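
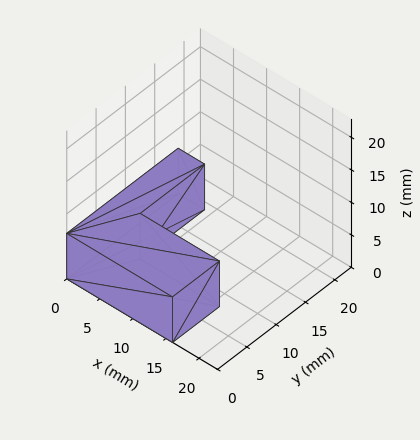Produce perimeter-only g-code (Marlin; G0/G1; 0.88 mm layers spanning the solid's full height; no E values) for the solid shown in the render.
Reading the render: the shape is an L-shaped prism: outer 16 × 19 mm, arm thicknesses ≈ 8 mm (horizontal) and 4 mm (vertical), extruded 7 mm in z (dimensions read to the nearest mm from the axis ticks). For the g-code, the solid's height is divided into equal slices at the stated Δz and each level perimeter traced with G1 moves after a G0 lift.

; perimeter-only toolpath
G21 ; units = mm
G90 ; absolute positioning
G28 ; home
; layer 1
G0 Z0.88
G0 X0.00 Y0.00
G1 X16.00 Y0.00
G1 X16.00 Y8.00
G1 X4.00 Y8.00
G1 X4.00 Y19.00
G1 X0.00 Y19.00
G1 X0.00 Y0.00
; layer 2
G0 Z1.75
G0 X0.00 Y0.00
G1 X16.00 Y0.00
G1 X16.00 Y8.00
G1 X4.00 Y8.00
G1 X4.00 Y19.00
G1 X0.00 Y19.00
G1 X0.00 Y0.00
; layer 3
G0 Z2.62
G0 X0.00 Y0.00
G1 X16.00 Y0.00
G1 X16.00 Y8.00
G1 X4.00 Y8.00
G1 X4.00 Y19.00
G1 X0.00 Y19.00
G1 X0.00 Y0.00
; layer 4
G0 Z3.50
G0 X0.00 Y0.00
G1 X16.00 Y0.00
G1 X16.00 Y8.00
G1 X4.00 Y8.00
G1 X4.00 Y19.00
G1 X0.00 Y19.00
G1 X0.00 Y0.00
; layer 5
G0 Z4.38
G0 X0.00 Y0.00
G1 X16.00 Y0.00
G1 X16.00 Y8.00
G1 X4.00 Y8.00
G1 X4.00 Y19.00
G1 X0.00 Y19.00
G1 X0.00 Y0.00
; layer 6
G0 Z5.25
G0 X0.00 Y0.00
G1 X16.00 Y0.00
G1 X16.00 Y8.00
G1 X4.00 Y8.00
G1 X4.00 Y19.00
G1 X0.00 Y19.00
G1 X0.00 Y0.00
; layer 7
G0 Z6.12
G0 X0.00 Y0.00
G1 X16.00 Y0.00
G1 X16.00 Y8.00
G1 X4.00 Y8.00
G1 X4.00 Y19.00
G1 X0.00 Y19.00
G1 X0.00 Y0.00
; layer 8
G0 Z7.00
G0 X0.00 Y0.00
G1 X16.00 Y0.00
G1 X16.00 Y8.00
G1 X4.00 Y8.00
G1 X4.00 Y19.00
G1 X0.00 Y19.00
G1 X0.00 Y0.00
M2 ; end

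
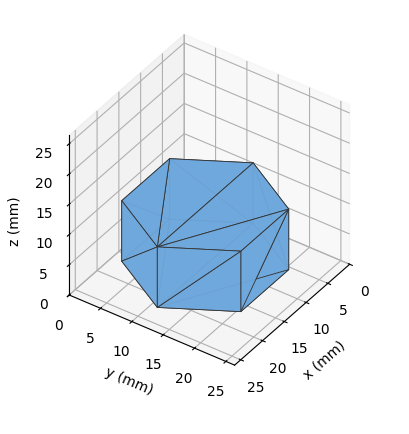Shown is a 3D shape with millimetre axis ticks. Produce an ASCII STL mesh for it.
Reading the render: the shape is a regular 6-sided prism (a cylinder approximated with 6 flat sides), circumscribed radius ≈ 11 mm, height ≈ 10 mm (dimensions read to the nearest mm from the axis ticks). For the STL, each face is triangulated and given an outward normal.

solid part
  facet normal 0.0000 0.0000 -1.0000
    outer loop
      vertex 5.5 20.5 0.0
      vertex 16.5 20.5 0.0
      vertex 22.0 11.0 0.0
    endloop
  endfacet
  facet normal 0.0000 0.0000 -1.0000
    outer loop
      vertex 0.0 11.0 0.0
      vertex 5.5 20.5 0.0
      vertex 22.0 11.0 0.0
    endloop
  endfacet
  facet normal 0.0000 0.0000 -1.0000
    outer loop
      vertex 5.5 1.5 0.0
      vertex 0.0 11.0 0.0
      vertex 22.0 11.0 0.0
    endloop
  endfacet
  facet normal 0.0000 0.0000 -1.0000
    outer loop
      vertex 16.5 1.5 0.0
      vertex 5.5 1.5 0.0
      vertex 22.0 11.0 0.0
    endloop
  endfacet
  facet normal 0.0000 0.0000 1.0000
    outer loop
      vertex 22.0 11.0 10.0
      vertex 16.5 20.5 10.0
      vertex 5.5 20.5 10.0
    endloop
  endfacet
  facet normal 0.0000 0.0000 1.0000
    outer loop
      vertex 22.0 11.0 10.0
      vertex 5.5 20.5 10.0
      vertex 0.0 11.0 10.0
    endloop
  endfacet
  facet normal 0.0000 0.0000 1.0000
    outer loop
      vertex 22.0 11.0 10.0
      vertex 0.0 11.0 10.0
      vertex 5.5 1.5 10.0
    endloop
  endfacet
  facet normal 0.0000 0.0000 1.0000
    outer loop
      vertex 22.0 11.0 10.0
      vertex 5.5 1.5 10.0
      vertex 16.5 1.5 10.0
    endloop
  endfacet
  facet normal 0.8654 0.5010 0.0000
    outer loop
      vertex 22.0 11.0 0.0
      vertex 16.5 20.5 0.0
      vertex 16.5 20.5 10.0
    endloop
  endfacet
  facet normal 0.8654 0.5010 0.0000
    outer loop
      vertex 22.0 11.0 0.0
      vertex 16.5 20.5 10.0
      vertex 22.0 11.0 10.0
    endloop
  endfacet
  facet normal 0.0000 1.0000 0.0000
    outer loop
      vertex 16.5 20.5 0.0
      vertex 5.5 20.5 0.0
      vertex 5.5 20.5 10.0
    endloop
  endfacet
  facet normal 0.0000 1.0000 0.0000
    outer loop
      vertex 16.5 20.5 0.0
      vertex 5.5 20.5 10.0
      vertex 16.5 20.5 10.0
    endloop
  endfacet
  facet normal -0.8654 0.5010 0.0000
    outer loop
      vertex 5.5 20.5 0.0
      vertex 0.0 11.0 0.0
      vertex 0.0 11.0 10.0
    endloop
  endfacet
  facet normal -0.8654 0.5010 0.0000
    outer loop
      vertex 5.5 20.5 0.0
      vertex 0.0 11.0 10.0
      vertex 5.5 20.5 10.0
    endloop
  endfacet
  facet normal -0.8654 -0.5010 0.0000
    outer loop
      vertex 0.0 11.0 0.0
      vertex 5.5 1.5 0.0
      vertex 5.5 1.5 10.0
    endloop
  endfacet
  facet normal -0.8654 -0.5010 0.0000
    outer loop
      vertex 0.0 11.0 0.0
      vertex 5.5 1.5 10.0
      vertex 0.0 11.0 10.0
    endloop
  endfacet
  facet normal 0.0000 -1.0000 0.0000
    outer loop
      vertex 5.5 1.5 0.0
      vertex 16.5 1.5 0.0
      vertex 16.5 1.5 10.0
    endloop
  endfacet
  facet normal 0.0000 -1.0000 0.0000
    outer loop
      vertex 5.5 1.5 0.0
      vertex 16.5 1.5 10.0
      vertex 5.5 1.5 10.0
    endloop
  endfacet
  facet normal 0.8654 -0.5010 0.0000
    outer loop
      vertex 16.5 1.5 0.0
      vertex 22.0 11.0 0.0
      vertex 22.0 11.0 10.0
    endloop
  endfacet
  facet normal 0.8654 -0.5010 0.0000
    outer loop
      vertex 16.5 1.5 0.0
      vertex 22.0 11.0 10.0
      vertex 16.5 1.5 10.0
    endloop
  endfacet
endsolid part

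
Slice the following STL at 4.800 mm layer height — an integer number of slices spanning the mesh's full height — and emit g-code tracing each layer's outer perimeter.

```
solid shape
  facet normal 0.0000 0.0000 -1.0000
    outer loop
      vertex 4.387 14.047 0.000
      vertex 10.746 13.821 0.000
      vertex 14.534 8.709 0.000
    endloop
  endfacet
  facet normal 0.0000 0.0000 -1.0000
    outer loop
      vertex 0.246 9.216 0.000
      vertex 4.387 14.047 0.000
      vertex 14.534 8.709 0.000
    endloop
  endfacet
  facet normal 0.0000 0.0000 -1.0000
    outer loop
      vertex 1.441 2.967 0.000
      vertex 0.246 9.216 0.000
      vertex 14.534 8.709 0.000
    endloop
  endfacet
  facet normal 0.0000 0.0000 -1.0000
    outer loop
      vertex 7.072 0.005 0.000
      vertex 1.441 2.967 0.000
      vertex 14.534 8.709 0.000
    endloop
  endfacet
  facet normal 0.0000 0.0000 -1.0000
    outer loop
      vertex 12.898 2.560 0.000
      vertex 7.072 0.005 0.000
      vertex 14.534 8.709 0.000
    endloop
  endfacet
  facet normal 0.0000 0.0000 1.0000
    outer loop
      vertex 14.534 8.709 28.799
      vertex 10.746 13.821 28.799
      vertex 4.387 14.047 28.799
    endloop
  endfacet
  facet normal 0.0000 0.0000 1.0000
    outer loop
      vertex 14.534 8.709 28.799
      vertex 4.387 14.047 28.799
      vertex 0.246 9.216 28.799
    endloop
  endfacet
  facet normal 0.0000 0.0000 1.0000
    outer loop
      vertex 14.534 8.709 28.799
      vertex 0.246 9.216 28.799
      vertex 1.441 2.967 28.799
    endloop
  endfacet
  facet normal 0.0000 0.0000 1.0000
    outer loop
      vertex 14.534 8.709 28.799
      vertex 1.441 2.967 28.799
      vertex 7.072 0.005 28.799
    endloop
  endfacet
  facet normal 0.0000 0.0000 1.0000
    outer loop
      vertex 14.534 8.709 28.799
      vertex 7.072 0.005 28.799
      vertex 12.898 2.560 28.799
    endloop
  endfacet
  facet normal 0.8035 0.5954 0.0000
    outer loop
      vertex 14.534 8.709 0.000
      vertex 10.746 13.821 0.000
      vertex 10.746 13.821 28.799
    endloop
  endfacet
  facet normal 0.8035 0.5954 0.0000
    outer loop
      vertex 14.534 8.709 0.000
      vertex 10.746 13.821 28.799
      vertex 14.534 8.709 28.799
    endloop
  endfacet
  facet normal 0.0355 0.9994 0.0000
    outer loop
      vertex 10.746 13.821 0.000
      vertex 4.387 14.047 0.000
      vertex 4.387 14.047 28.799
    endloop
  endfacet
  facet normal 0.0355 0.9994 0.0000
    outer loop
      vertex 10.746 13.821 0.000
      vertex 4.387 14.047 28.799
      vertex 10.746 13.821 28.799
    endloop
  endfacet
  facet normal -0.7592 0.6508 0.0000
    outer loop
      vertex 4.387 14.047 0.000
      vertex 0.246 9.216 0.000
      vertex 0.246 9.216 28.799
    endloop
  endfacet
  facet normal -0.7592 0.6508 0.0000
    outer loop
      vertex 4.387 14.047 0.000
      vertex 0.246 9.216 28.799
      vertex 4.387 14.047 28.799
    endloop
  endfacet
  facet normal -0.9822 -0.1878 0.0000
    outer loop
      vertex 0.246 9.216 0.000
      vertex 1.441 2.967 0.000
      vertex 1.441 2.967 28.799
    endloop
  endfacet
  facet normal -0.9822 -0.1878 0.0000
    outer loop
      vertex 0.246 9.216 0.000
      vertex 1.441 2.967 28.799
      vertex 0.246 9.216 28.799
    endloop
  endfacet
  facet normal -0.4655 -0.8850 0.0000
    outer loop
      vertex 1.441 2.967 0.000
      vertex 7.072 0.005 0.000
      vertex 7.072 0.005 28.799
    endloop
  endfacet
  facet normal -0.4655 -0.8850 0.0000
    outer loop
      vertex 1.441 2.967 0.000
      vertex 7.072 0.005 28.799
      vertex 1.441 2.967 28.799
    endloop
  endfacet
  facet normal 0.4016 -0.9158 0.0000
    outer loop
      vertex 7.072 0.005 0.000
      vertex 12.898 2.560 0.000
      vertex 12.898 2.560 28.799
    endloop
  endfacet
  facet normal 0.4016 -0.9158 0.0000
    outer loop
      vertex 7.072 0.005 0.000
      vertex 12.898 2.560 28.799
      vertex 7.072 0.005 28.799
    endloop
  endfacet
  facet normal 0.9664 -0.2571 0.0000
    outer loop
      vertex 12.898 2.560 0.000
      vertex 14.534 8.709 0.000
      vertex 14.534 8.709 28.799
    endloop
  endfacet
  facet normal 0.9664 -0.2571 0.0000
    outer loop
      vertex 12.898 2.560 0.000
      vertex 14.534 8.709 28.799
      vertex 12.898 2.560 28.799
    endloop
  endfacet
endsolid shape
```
; perimeter-only toolpath
G21 ; units = mm
G90 ; absolute positioning
G28 ; home
; layer 1
G0 Z4.800
G0 X14.534 Y8.709
G1 X10.746 Y13.821
G1 X4.387 Y14.047
G1 X0.246 Y9.216
G1 X1.441 Y2.967
G1 X7.072 Y0.005
G1 X12.898 Y2.560
G1 X14.534 Y8.709
; layer 2
G0 Z9.600
G0 X14.534 Y8.709
G1 X10.746 Y13.821
G1 X4.387 Y14.047
G1 X0.246 Y9.216
G1 X1.441 Y2.967
G1 X7.072 Y0.005
G1 X12.898 Y2.560
G1 X14.534 Y8.709
; layer 3
G0 Z14.399
G0 X14.534 Y8.709
G1 X10.746 Y13.821
G1 X4.387 Y14.047
G1 X0.246 Y9.216
G1 X1.441 Y2.967
G1 X7.072 Y0.005
G1 X12.898 Y2.560
G1 X14.534 Y8.709
; layer 4
G0 Z19.199
G0 X14.534 Y8.709
G1 X10.746 Y13.821
G1 X4.387 Y14.047
G1 X0.246 Y9.216
G1 X1.441 Y2.967
G1 X7.072 Y0.005
G1 X12.898 Y2.560
G1 X14.534 Y8.709
; layer 5
G0 Z23.999
G0 X14.534 Y8.709
G1 X10.746 Y13.821
G1 X4.387 Y14.047
G1 X0.246 Y9.216
G1 X1.441 Y2.967
G1 X7.072 Y0.005
G1 X12.898 Y2.560
G1 X14.534 Y8.709
; layer 6
G0 Z28.799
G0 X14.534 Y8.709
G1 X10.746 Y13.821
G1 X4.387 Y14.047
G1 X0.246 Y9.216
G1 X1.441 Y2.967
G1 X7.072 Y0.005
G1 X12.898 Y2.560
G1 X14.534 Y8.709
M2 ; end

The solid is a regular 7-sided prism (a cylinder approximated with 7 flat sides), circumscribed radius ≈ 7.33 mm, height ≈ 28.8 mm. Slicing at Δz = 4.800 mm — 6 equal slices spanning the solid's height, so layer i sits at z = i·h/6 — gives 6 non-empty perimeters. Each is a 7-segment closed polygon; G0 lifts to the layer z and rapids to the start vertex, then G1 traces the edges.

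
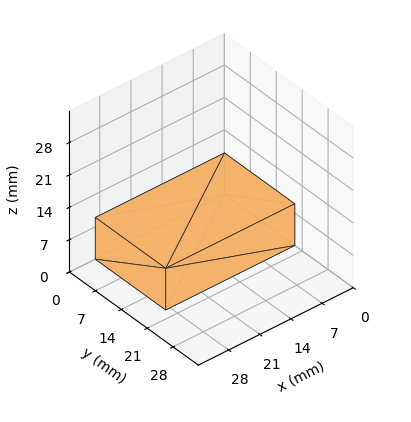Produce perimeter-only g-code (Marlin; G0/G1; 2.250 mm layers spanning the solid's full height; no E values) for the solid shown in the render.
Reading the render: the shape is a rectangular box, roughly 29 × 19 mm footprint and 9 mm tall (dimensions read to the nearest mm from the axis ticks). For the g-code, the solid's height is divided into equal slices at the stated Δz and each level perimeter traced with G1 moves after a G0 lift.

; perimeter-only toolpath
G21 ; units = mm
G90 ; absolute positioning
G28 ; home
; layer 1
G0 Z2.250
G0 X0.000 Y0.000
G1 X29.000 Y0.000
G1 X29.000 Y19.000
G1 X0.000 Y19.000
G1 X0.000 Y0.000
; layer 2
G0 Z4.500
G0 X0.000 Y0.000
G1 X29.000 Y0.000
G1 X29.000 Y19.000
G1 X0.000 Y19.000
G1 X0.000 Y0.000
; layer 3
G0 Z6.750
G0 X0.000 Y0.000
G1 X29.000 Y0.000
G1 X29.000 Y19.000
G1 X0.000 Y19.000
G1 X0.000 Y0.000
; layer 4
G0 Z9.000
G0 X0.000 Y0.000
G1 X29.000 Y0.000
G1 X29.000 Y19.000
G1 X0.000 Y19.000
G1 X0.000 Y0.000
M2 ; end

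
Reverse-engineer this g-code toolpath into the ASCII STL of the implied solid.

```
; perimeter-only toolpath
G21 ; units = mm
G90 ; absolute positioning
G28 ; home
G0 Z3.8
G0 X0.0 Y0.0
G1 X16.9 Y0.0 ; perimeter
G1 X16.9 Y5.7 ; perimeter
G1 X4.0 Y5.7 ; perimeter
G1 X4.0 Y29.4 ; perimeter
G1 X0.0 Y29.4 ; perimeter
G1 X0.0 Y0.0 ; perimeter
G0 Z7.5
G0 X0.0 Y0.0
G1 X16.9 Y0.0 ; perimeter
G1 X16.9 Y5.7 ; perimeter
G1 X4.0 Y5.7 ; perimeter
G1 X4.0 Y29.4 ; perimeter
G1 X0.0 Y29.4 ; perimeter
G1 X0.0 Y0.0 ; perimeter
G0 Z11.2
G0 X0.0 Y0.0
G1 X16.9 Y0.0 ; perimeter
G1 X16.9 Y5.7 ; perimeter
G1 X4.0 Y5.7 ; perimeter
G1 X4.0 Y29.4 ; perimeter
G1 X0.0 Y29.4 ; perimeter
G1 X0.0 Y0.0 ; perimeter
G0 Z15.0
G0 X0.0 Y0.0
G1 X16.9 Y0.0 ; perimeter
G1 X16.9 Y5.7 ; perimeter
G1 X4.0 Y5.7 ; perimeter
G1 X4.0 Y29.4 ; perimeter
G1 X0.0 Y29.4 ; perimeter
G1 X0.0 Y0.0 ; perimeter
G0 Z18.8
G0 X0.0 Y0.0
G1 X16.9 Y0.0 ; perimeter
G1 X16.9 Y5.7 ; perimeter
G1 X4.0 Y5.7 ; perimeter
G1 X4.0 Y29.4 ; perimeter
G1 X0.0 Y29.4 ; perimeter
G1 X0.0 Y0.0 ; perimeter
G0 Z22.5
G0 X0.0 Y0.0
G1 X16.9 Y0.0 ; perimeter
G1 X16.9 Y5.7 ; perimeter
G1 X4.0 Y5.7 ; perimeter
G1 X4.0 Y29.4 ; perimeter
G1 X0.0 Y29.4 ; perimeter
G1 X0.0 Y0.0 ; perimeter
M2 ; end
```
solid part
  facet normal 0.0000 0.0000 -1.0000
    outer loop
      vertex 16.9 5.7 0.0
      vertex 16.9 0.0 0.0
      vertex 0.0 0.0 0.0
    endloop
  endfacet
  facet normal 0.0000 0.0000 -1.0000
    outer loop
      vertex 4.0 5.7 0.0
      vertex 16.9 5.7 0.0
      vertex 0.0 0.0 0.0
    endloop
  endfacet
  facet normal 0.0000 0.0000 -1.0000
    outer loop
      vertex 4.0 29.4 0.0
      vertex 4.0 5.7 0.0
      vertex 0.0 0.0 0.0
    endloop
  endfacet
  facet normal 0.0000 0.0000 -1.0000
    outer loop
      vertex 0.0 29.4 0.0
      vertex 4.0 29.4 0.0
      vertex 0.0 0.0 0.0
    endloop
  endfacet
  facet normal 0.0000 0.0000 1.0000
    outer loop
      vertex 0.0 0.0 22.5
      vertex 16.9 0.0 22.5
      vertex 16.9 5.7 22.5
    endloop
  endfacet
  facet normal 0.0000 0.0000 1.0000
    outer loop
      vertex 0.0 0.0 22.5
      vertex 16.9 5.7 22.5
      vertex 4.0 5.7 22.5
    endloop
  endfacet
  facet normal 0.0000 0.0000 1.0000
    outer loop
      vertex 0.0 0.0 22.5
      vertex 4.0 5.7 22.5
      vertex 4.0 29.4 22.5
    endloop
  endfacet
  facet normal 0.0000 0.0000 1.0000
    outer loop
      vertex 0.0 0.0 22.5
      vertex 4.0 29.4 22.5
      vertex 0.0 29.4 22.5
    endloop
  endfacet
  facet normal 0.0000 -1.0000 0.0000
    outer loop
      vertex 0.0 0.0 0.0
      vertex 16.9 0.0 0.0
      vertex 16.9 0.0 22.5
    endloop
  endfacet
  facet normal 0.0000 -1.0000 0.0000
    outer loop
      vertex 0.0 0.0 0.0
      vertex 16.9 0.0 22.5
      vertex 0.0 0.0 22.5
    endloop
  endfacet
  facet normal 1.0000 0.0000 0.0000
    outer loop
      vertex 16.9 0.0 0.0
      vertex 16.9 5.7 0.0
      vertex 16.9 5.7 22.5
    endloop
  endfacet
  facet normal 1.0000 0.0000 0.0000
    outer loop
      vertex 16.9 0.0 0.0
      vertex 16.9 5.7 22.5
      vertex 16.9 0.0 22.5
    endloop
  endfacet
  facet normal 0.0000 1.0000 0.0000
    outer loop
      vertex 16.9 5.7 0.0
      vertex 4.0 5.7 0.0
      vertex 4.0 5.7 22.5
    endloop
  endfacet
  facet normal 0.0000 1.0000 0.0000
    outer loop
      vertex 16.9 5.7 0.0
      vertex 4.0 5.7 22.5
      vertex 16.9 5.7 22.5
    endloop
  endfacet
  facet normal 1.0000 0.0000 0.0000
    outer loop
      vertex 4.0 5.7 0.0
      vertex 4.0 29.4 0.0
      vertex 4.0 29.4 22.5
    endloop
  endfacet
  facet normal 1.0000 0.0000 0.0000
    outer loop
      vertex 4.0 5.7 0.0
      vertex 4.0 29.4 22.5
      vertex 4.0 5.7 22.5
    endloop
  endfacet
  facet normal 0.0000 1.0000 0.0000
    outer loop
      vertex 4.0 29.4 0.0
      vertex 0.0 29.4 0.0
      vertex 0.0 29.4 22.5
    endloop
  endfacet
  facet normal 0.0000 1.0000 0.0000
    outer loop
      vertex 4.0 29.4 0.0
      vertex 0.0 29.4 22.5
      vertex 4.0 29.4 22.5
    endloop
  endfacet
  facet normal -1.0000 0.0000 0.0000
    outer loop
      vertex 0.0 29.4 0.0
      vertex 0.0 0.0 0.0
      vertex 0.0 0.0 22.5
    endloop
  endfacet
  facet normal -1.0000 0.0000 0.0000
    outer loop
      vertex 0.0 29.4 0.0
      vertex 0.0 0.0 22.5
      vertex 0.0 29.4 22.5
    endloop
  endfacet
endsolid part

The G0 Z moves step by Δz≈3.8 mm. Every layer's G1 loop is the same polygon, so the solid is a straight extrusion of it from z=0 to z≈22.5. Closing with flat bottom and top caps and triangulating gives 20 facets — an L-shaped prism: outer 16.9 × 29.4 mm, arm thicknesses ≈ 5.7 mm (horizontal) and 4 mm (vertical), extruded 22.5 mm in z.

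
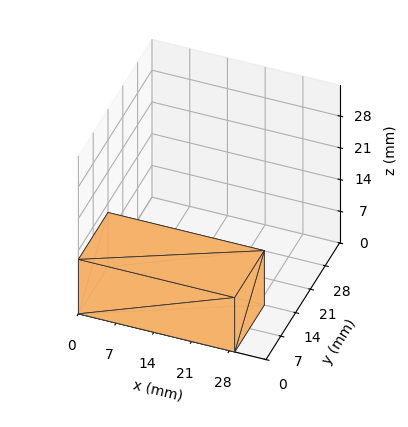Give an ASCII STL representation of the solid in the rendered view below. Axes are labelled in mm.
Reading the render: the shape is a rectangular box, roughly 29 × 14 mm footprint and 12 mm tall (dimensions read to the nearest mm from the axis ticks). For the STL, each face is triangulated and given an outward normal.

solid part
  facet normal 0.0000 0.0000 -1.0000
    outer loop
      vertex 29.0 14.0 0.0
      vertex 29.0 0.0 0.0
      vertex 0.0 0.0 0.0
    endloop
  endfacet
  facet normal 0.0000 0.0000 -1.0000
    outer loop
      vertex 0.0 14.0 0.0
      vertex 29.0 14.0 0.0
      vertex 0.0 0.0 0.0
    endloop
  endfacet
  facet normal 0.0000 0.0000 1.0000
    outer loop
      vertex 0.0 0.0 12.0
      vertex 29.0 0.0 12.0
      vertex 29.0 14.0 12.0
    endloop
  endfacet
  facet normal 0.0000 0.0000 1.0000
    outer loop
      vertex 0.0 0.0 12.0
      vertex 29.0 14.0 12.0
      vertex 0.0 14.0 12.0
    endloop
  endfacet
  facet normal 0.0000 -1.0000 0.0000
    outer loop
      vertex 0.0 0.0 0.0
      vertex 29.0 0.0 0.0
      vertex 29.0 0.0 12.0
    endloop
  endfacet
  facet normal 0.0000 -1.0000 0.0000
    outer loop
      vertex 0.0 0.0 0.0
      vertex 29.0 0.0 12.0
      vertex 0.0 0.0 12.0
    endloop
  endfacet
  facet normal 0.0000 1.0000 0.0000
    outer loop
      vertex 29.0 14.0 12.0
      vertex 29.0 14.0 0.0
      vertex 0.0 14.0 0.0
    endloop
  endfacet
  facet normal 0.0000 1.0000 0.0000
    outer loop
      vertex 0.0 14.0 12.0
      vertex 29.0 14.0 12.0
      vertex 0.0 14.0 0.0
    endloop
  endfacet
  facet normal -1.0000 0.0000 0.0000
    outer loop
      vertex 0.0 14.0 12.0
      vertex 0.0 14.0 0.0
      vertex 0.0 0.0 0.0
    endloop
  endfacet
  facet normal -1.0000 0.0000 0.0000
    outer loop
      vertex 0.0 0.0 12.0
      vertex 0.0 14.0 12.0
      vertex 0.0 0.0 0.0
    endloop
  endfacet
  facet normal 1.0000 0.0000 0.0000
    outer loop
      vertex 29.0 0.0 0.0
      vertex 29.0 14.0 0.0
      vertex 29.0 14.0 12.0
    endloop
  endfacet
  facet normal 1.0000 0.0000 0.0000
    outer loop
      vertex 29.0 0.0 0.0
      vertex 29.0 14.0 12.0
      vertex 29.0 0.0 12.0
    endloop
  endfacet
endsolid part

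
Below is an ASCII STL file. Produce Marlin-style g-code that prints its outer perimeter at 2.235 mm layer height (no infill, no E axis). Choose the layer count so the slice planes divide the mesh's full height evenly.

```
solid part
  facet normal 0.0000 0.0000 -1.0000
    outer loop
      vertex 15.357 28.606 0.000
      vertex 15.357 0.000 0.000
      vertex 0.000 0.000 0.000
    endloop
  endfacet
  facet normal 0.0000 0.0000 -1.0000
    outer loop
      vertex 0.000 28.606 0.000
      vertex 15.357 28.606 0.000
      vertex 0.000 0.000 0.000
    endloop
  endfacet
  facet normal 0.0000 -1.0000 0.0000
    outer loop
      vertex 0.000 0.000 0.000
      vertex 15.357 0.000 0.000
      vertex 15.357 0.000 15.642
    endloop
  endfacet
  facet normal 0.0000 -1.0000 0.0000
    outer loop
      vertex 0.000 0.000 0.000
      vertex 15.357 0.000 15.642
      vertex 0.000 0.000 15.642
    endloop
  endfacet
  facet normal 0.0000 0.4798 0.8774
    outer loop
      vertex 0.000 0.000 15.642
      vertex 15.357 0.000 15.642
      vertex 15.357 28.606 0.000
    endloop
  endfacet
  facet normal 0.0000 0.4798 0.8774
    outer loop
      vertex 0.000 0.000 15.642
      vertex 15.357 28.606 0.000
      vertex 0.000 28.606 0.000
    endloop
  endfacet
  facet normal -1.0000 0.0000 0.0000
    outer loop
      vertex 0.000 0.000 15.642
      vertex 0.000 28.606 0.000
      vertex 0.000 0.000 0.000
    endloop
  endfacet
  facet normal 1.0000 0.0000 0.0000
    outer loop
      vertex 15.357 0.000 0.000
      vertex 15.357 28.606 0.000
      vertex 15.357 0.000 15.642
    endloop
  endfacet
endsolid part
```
; perimeter-only toolpath
G21 ; units = mm
G90 ; absolute positioning
G28 ; home
; layer 1
G0 Z2.235
G0 X0.000 Y0.000
G1 X15.357 Y0.000
G1 X15.357 Y24.519
G1 X0.000 Y24.519
G1 X0.000 Y0.000
; layer 2
G0 Z4.469
G0 X0.000 Y0.000
G1 X15.357 Y0.000
G1 X15.357 Y20.433
G1 X0.000 Y20.433
G1 X0.000 Y0.000
; layer 3
G0 Z6.704
G0 X0.000 Y0.000
G1 X15.357 Y0.000
G1 X15.357 Y16.346
G1 X0.000 Y16.346
G1 X0.000 Y0.000
; layer 4
G0 Z8.938
G0 X0.000 Y0.000
G1 X15.357 Y0.000
G1 X15.357 Y12.260
G1 X0.000 Y12.260
G1 X0.000 Y0.000
; layer 5
G0 Z11.173
G0 X0.000 Y0.000
G1 X15.357 Y0.000
G1 X15.357 Y8.173
G1 X0.000 Y8.173
G1 X0.000 Y0.000
; layer 6
G0 Z13.407
G0 X0.000 Y0.000
G1 X15.357 Y0.000
G1 X15.357 Y4.087
G1 X0.000 Y4.087
G1 X0.000 Y0.000
M2 ; end

The solid is a wedge (ramp): 15.4 × 28.6 mm base, rising to 15.6 mm along the y=0 edge and sloping linearly to z=0 at y=28.6. Slicing at Δz = 2.235 mm — 7 equal slices spanning the solid's height, so layer i sits at z = i·h/7 — gives 6 non-empty perimeters. Each is a 4-segment closed polygon; G0 lifts to the layer z and rapids to the start vertex, then G1 traces the edges. The cross-section shrinks linearly with z (the slice at the apex is degenerate and omitted).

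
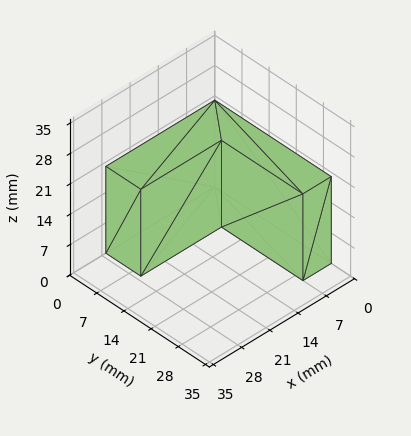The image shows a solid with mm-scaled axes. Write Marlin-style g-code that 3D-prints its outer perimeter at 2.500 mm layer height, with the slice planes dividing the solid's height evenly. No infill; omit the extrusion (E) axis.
Reading the render: the shape is an L-shaped prism: outer 27 × 30 mm, arm thicknesses ≈ 9 mm (horizontal) and 7 mm (vertical), extruded 20 mm in z (dimensions read to the nearest mm from the axis ticks). For the g-code, the solid's height is divided into equal slices at the stated Δz and each level perimeter traced with G1 moves after a G0 lift.

; perimeter-only toolpath
G21 ; units = mm
G90 ; absolute positioning
G28 ; home
; layer 1
G0 Z2.500
G0 X0.000 Y0.000
G1 X27.000 Y0.000
G1 X27.000 Y9.000
G1 X7.000 Y9.000
G1 X7.000 Y30.000
G1 X0.000 Y30.000
G1 X0.000 Y0.000
; layer 2
G0 Z5.000
G0 X0.000 Y0.000
G1 X27.000 Y0.000
G1 X27.000 Y9.000
G1 X7.000 Y9.000
G1 X7.000 Y30.000
G1 X0.000 Y30.000
G1 X0.000 Y0.000
; layer 3
G0 Z7.500
G0 X0.000 Y0.000
G1 X27.000 Y0.000
G1 X27.000 Y9.000
G1 X7.000 Y9.000
G1 X7.000 Y30.000
G1 X0.000 Y30.000
G1 X0.000 Y0.000
; layer 4
G0 Z10.000
G0 X0.000 Y0.000
G1 X27.000 Y0.000
G1 X27.000 Y9.000
G1 X7.000 Y9.000
G1 X7.000 Y30.000
G1 X0.000 Y30.000
G1 X0.000 Y0.000
; layer 5
G0 Z12.500
G0 X0.000 Y0.000
G1 X27.000 Y0.000
G1 X27.000 Y9.000
G1 X7.000 Y9.000
G1 X7.000 Y30.000
G1 X0.000 Y30.000
G1 X0.000 Y0.000
; layer 6
G0 Z15.000
G0 X0.000 Y0.000
G1 X27.000 Y0.000
G1 X27.000 Y9.000
G1 X7.000 Y9.000
G1 X7.000 Y30.000
G1 X0.000 Y30.000
G1 X0.000 Y0.000
; layer 7
G0 Z17.500
G0 X0.000 Y0.000
G1 X27.000 Y0.000
G1 X27.000 Y9.000
G1 X7.000 Y9.000
G1 X7.000 Y30.000
G1 X0.000 Y30.000
G1 X0.000 Y0.000
; layer 8
G0 Z20.000
G0 X0.000 Y0.000
G1 X27.000 Y0.000
G1 X27.000 Y9.000
G1 X7.000 Y9.000
G1 X7.000 Y30.000
G1 X0.000 Y30.000
G1 X0.000 Y0.000
M2 ; end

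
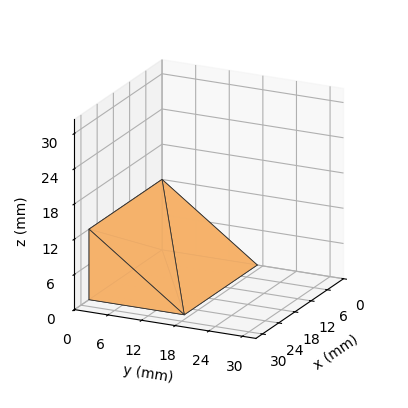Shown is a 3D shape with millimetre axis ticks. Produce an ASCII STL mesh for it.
Reading the render: the shape is a wedge (ramp): 27 × 17 mm base, rising to 12 mm along the y=0 edge and sloping linearly to z=0 at y=17 (dimensions read to the nearest mm from the axis ticks). For the STL, each face is triangulated and given an outward normal.

solid part
  facet normal 0.0000 0.0000 -1.0000
    outer loop
      vertex 27.000 17.000 0.000
      vertex 27.000 0.000 0.000
      vertex 0.000 0.000 0.000
    endloop
  endfacet
  facet normal 0.0000 0.0000 -1.0000
    outer loop
      vertex 0.000 17.000 0.000
      vertex 27.000 17.000 0.000
      vertex 0.000 0.000 0.000
    endloop
  endfacet
  facet normal 0.0000 -1.0000 0.0000
    outer loop
      vertex 0.000 0.000 0.000
      vertex 27.000 0.000 0.000
      vertex 27.000 0.000 12.000
    endloop
  endfacet
  facet normal 0.0000 -1.0000 0.0000
    outer loop
      vertex 0.000 0.000 0.000
      vertex 27.000 0.000 12.000
      vertex 0.000 0.000 12.000
    endloop
  endfacet
  facet normal 0.0000 0.5767 0.8170
    outer loop
      vertex 0.000 0.000 12.000
      vertex 27.000 0.000 12.000
      vertex 27.000 17.000 0.000
    endloop
  endfacet
  facet normal 0.0000 0.5767 0.8170
    outer loop
      vertex 0.000 0.000 12.000
      vertex 27.000 17.000 0.000
      vertex 0.000 17.000 0.000
    endloop
  endfacet
  facet normal -1.0000 0.0000 0.0000
    outer loop
      vertex 0.000 0.000 12.000
      vertex 0.000 17.000 0.000
      vertex 0.000 0.000 0.000
    endloop
  endfacet
  facet normal 1.0000 0.0000 0.0000
    outer loop
      vertex 27.000 0.000 0.000
      vertex 27.000 17.000 0.000
      vertex 27.000 0.000 12.000
    endloop
  endfacet
endsolid part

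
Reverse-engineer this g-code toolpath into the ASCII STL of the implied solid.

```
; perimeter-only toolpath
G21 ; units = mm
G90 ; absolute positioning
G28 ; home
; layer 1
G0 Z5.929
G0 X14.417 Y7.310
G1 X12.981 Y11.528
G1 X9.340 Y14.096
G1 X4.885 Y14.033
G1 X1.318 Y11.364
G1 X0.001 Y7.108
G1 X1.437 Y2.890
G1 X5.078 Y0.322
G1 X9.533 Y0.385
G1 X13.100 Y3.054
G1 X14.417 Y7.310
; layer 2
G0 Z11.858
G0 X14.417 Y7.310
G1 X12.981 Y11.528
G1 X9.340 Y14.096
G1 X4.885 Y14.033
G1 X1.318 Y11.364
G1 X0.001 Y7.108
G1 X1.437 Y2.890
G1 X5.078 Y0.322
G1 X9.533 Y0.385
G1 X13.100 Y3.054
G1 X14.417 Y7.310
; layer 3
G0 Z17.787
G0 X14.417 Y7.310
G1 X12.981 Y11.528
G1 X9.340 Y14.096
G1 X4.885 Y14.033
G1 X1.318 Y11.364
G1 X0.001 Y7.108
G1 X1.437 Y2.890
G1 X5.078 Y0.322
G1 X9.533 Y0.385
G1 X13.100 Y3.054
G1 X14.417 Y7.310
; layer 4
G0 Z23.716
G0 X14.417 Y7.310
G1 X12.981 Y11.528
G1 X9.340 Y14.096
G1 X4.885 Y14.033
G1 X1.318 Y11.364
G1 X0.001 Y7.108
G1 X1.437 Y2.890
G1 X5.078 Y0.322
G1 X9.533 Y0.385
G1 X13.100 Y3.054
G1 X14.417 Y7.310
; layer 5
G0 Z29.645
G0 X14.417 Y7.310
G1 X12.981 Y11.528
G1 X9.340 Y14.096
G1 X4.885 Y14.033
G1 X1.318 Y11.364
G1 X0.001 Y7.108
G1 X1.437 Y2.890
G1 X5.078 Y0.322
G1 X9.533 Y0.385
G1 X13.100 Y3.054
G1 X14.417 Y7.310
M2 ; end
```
solid part
  facet normal 0.0000 0.0000 -1.0000
    outer loop
      vertex 9.340 14.096 0.000
      vertex 12.981 11.528 0.000
      vertex 14.417 7.310 0.000
    endloop
  endfacet
  facet normal 0.0000 0.0000 -1.0000
    outer loop
      vertex 4.885 14.033 0.000
      vertex 9.340 14.096 0.000
      vertex 14.417 7.310 0.000
    endloop
  endfacet
  facet normal 0.0000 0.0000 -1.0000
    outer loop
      vertex 1.318 11.364 0.000
      vertex 4.885 14.033 0.000
      vertex 14.417 7.310 0.000
    endloop
  endfacet
  facet normal 0.0000 0.0000 -1.0000
    outer loop
      vertex 0.001 7.108 0.000
      vertex 1.318 11.364 0.000
      vertex 14.417 7.310 0.000
    endloop
  endfacet
  facet normal 0.0000 0.0000 -1.0000
    outer loop
      vertex 1.437 2.890 0.000
      vertex 0.001 7.108 0.000
      vertex 14.417 7.310 0.000
    endloop
  endfacet
  facet normal 0.0000 0.0000 -1.0000
    outer loop
      vertex 5.078 0.322 0.000
      vertex 1.437 2.890 0.000
      vertex 14.417 7.310 0.000
    endloop
  endfacet
  facet normal 0.0000 0.0000 -1.0000
    outer loop
      vertex 9.533 0.385 0.000
      vertex 5.078 0.322 0.000
      vertex 14.417 7.310 0.000
    endloop
  endfacet
  facet normal 0.0000 0.0000 -1.0000
    outer loop
      vertex 13.100 3.054 0.000
      vertex 9.533 0.385 0.000
      vertex 14.417 7.310 0.000
    endloop
  endfacet
  facet normal 0.0000 0.0000 1.0000
    outer loop
      vertex 14.417 7.310 29.645
      vertex 12.981 11.528 29.645
      vertex 9.340 14.096 29.645
    endloop
  endfacet
  facet normal 0.0000 0.0000 1.0000
    outer loop
      vertex 14.417 7.310 29.645
      vertex 9.340 14.096 29.645
      vertex 4.885 14.033 29.645
    endloop
  endfacet
  facet normal 0.0000 0.0000 1.0000
    outer loop
      vertex 14.417 7.310 29.645
      vertex 4.885 14.033 29.645
      vertex 1.318 11.364 29.645
    endloop
  endfacet
  facet normal 0.0000 0.0000 1.0000
    outer loop
      vertex 14.417 7.310 29.645
      vertex 1.318 11.364 29.645
      vertex 0.001 7.108 29.645
    endloop
  endfacet
  facet normal 0.0000 0.0000 1.0000
    outer loop
      vertex 14.417 7.310 29.645
      vertex 0.001 7.108 29.645
      vertex 1.437 2.890 29.645
    endloop
  endfacet
  facet normal 0.0000 0.0000 1.0000
    outer loop
      vertex 14.417 7.310 29.645
      vertex 1.437 2.890 29.645
      vertex 5.078 0.322 29.645
    endloop
  endfacet
  facet normal 0.0000 0.0000 1.0000
    outer loop
      vertex 14.417 7.310 29.645
      vertex 5.078 0.322 29.645
      vertex 9.533 0.385 29.645
    endloop
  endfacet
  facet normal 0.0000 0.0000 1.0000
    outer loop
      vertex 14.417 7.310 29.645
      vertex 9.533 0.385 29.645
      vertex 13.100 3.054 29.645
    endloop
  endfacet
  facet normal 0.9466 0.3223 0.0000
    outer loop
      vertex 14.417 7.310 0.000
      vertex 12.981 11.528 0.000
      vertex 12.981 11.528 29.645
    endloop
  endfacet
  facet normal 0.9466 0.3223 0.0000
    outer loop
      vertex 14.417 7.310 0.000
      vertex 12.981 11.528 29.645
      vertex 14.417 7.310 29.645
    endloop
  endfacet
  facet normal 0.5764 0.8172 0.0000
    outer loop
      vertex 12.981 11.528 0.000
      vertex 9.340 14.096 0.000
      vertex 9.340 14.096 29.645
    endloop
  endfacet
  facet normal 0.5764 0.8172 0.0000
    outer loop
      vertex 12.981 11.528 0.000
      vertex 9.340 14.096 29.645
      vertex 12.981 11.528 29.645
    endloop
  endfacet
  facet normal -0.0141 0.9999 0.0000
    outer loop
      vertex 9.340 14.096 0.000
      vertex 4.885 14.033 0.000
      vertex 4.885 14.033 29.645
    endloop
  endfacet
  facet normal -0.0141 0.9999 0.0000
    outer loop
      vertex 9.340 14.096 0.000
      vertex 4.885 14.033 29.645
      vertex 9.340 14.096 29.645
    endloop
  endfacet
  facet normal -0.5991 0.8007 0.0000
    outer loop
      vertex 4.885 14.033 0.000
      vertex 1.318 11.364 0.000
      vertex 1.318 11.364 29.645
    endloop
  endfacet
  facet normal -0.5991 0.8007 0.0000
    outer loop
      vertex 4.885 14.033 0.000
      vertex 1.318 11.364 29.645
      vertex 4.885 14.033 29.645
    endloop
  endfacet
  facet normal -0.9553 0.2956 0.0000
    outer loop
      vertex 1.318 11.364 0.000
      vertex 0.001 7.108 0.000
      vertex 0.001 7.108 29.645
    endloop
  endfacet
  facet normal -0.9553 0.2956 0.0000
    outer loop
      vertex 1.318 11.364 0.000
      vertex 0.001 7.108 29.645
      vertex 1.318 11.364 29.645
    endloop
  endfacet
  facet normal -0.9466 -0.3223 0.0000
    outer loop
      vertex 0.001 7.108 0.000
      vertex 1.437 2.890 0.000
      vertex 1.437 2.890 29.645
    endloop
  endfacet
  facet normal -0.9466 -0.3223 0.0000
    outer loop
      vertex 0.001 7.108 0.000
      vertex 1.437 2.890 29.645
      vertex 0.001 7.108 29.645
    endloop
  endfacet
  facet normal -0.5764 -0.8172 0.0000
    outer loop
      vertex 1.437 2.890 0.000
      vertex 5.078 0.322 0.000
      vertex 5.078 0.322 29.645
    endloop
  endfacet
  facet normal -0.5764 -0.8172 0.0000
    outer loop
      vertex 1.437 2.890 0.000
      vertex 5.078 0.322 29.645
      vertex 1.437 2.890 29.645
    endloop
  endfacet
  facet normal 0.0141 -0.9999 0.0000
    outer loop
      vertex 5.078 0.322 0.000
      vertex 9.533 0.385 0.000
      vertex 9.533 0.385 29.645
    endloop
  endfacet
  facet normal 0.0141 -0.9999 0.0000
    outer loop
      vertex 5.078 0.322 0.000
      vertex 9.533 0.385 29.645
      vertex 5.078 0.322 29.645
    endloop
  endfacet
  facet normal 0.5991 -0.8007 0.0000
    outer loop
      vertex 9.533 0.385 0.000
      vertex 13.100 3.054 0.000
      vertex 13.100 3.054 29.645
    endloop
  endfacet
  facet normal 0.5991 -0.8007 0.0000
    outer loop
      vertex 9.533 0.385 0.000
      vertex 13.100 3.054 29.645
      vertex 9.533 0.385 29.645
    endloop
  endfacet
  facet normal 0.9553 -0.2956 0.0000
    outer loop
      vertex 13.100 3.054 0.000
      vertex 14.417 7.310 0.000
      vertex 14.417 7.310 29.645
    endloop
  endfacet
  facet normal 0.9553 -0.2956 0.0000
    outer loop
      vertex 13.100 3.054 0.000
      vertex 14.417 7.310 29.645
      vertex 13.100 3.054 29.645
    endloop
  endfacet
endsolid part

The G0 Z moves step by Δz≈5.929 mm. Every layer's G1 loop is the same polygon, so the solid is a straight extrusion of it from z=0 to z≈29.6. Closing with flat bottom and top caps and triangulating gives 36 facets — a regular 10-sided prism (a cylinder approximated with 10 flat sides), circumscribed radius ≈ 7.21 mm, height ≈ 29.6 mm.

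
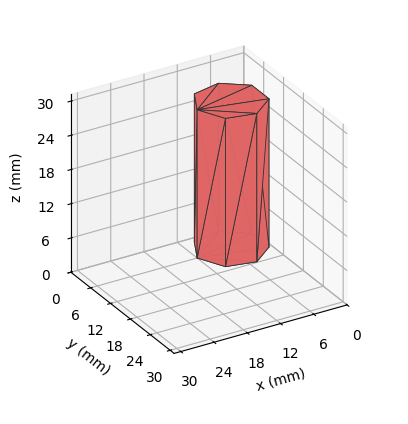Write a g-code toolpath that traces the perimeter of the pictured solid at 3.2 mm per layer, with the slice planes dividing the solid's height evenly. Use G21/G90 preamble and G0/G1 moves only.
Reading the render: the shape is a regular 7-sided prism (a cylinder approximated with 7 flat sides), circumscribed radius ≈ 6 mm, height ≈ 26 mm (dimensions read to the nearest mm from the axis ticks). For the g-code, the solid's height is divided into equal slices at the stated Δz and each level perimeter traced with G1 moves after a G0 lift.

; perimeter-only toolpath
G21 ; units = mm
G90 ; absolute positioning
G28 ; home
; layer 1
G0 Z3.2
G0 X12.0 Y6.0
G1 X9.7 Y10.7
G1 X4.7 Y11.8
G1 X0.6 Y8.6
G1 X0.6 Y3.4
G1 X4.7 Y0.2
G1 X9.7 Y1.3
G1 X12.0 Y6.0
; layer 2
G0 Z6.5
G0 X12.0 Y6.0
G1 X9.7 Y10.7
G1 X4.7 Y11.8
G1 X0.6 Y8.6
G1 X0.6 Y3.4
G1 X4.7 Y0.2
G1 X9.7 Y1.3
G1 X12.0 Y6.0
; layer 3
G0 Z9.8
G0 X12.0 Y6.0
G1 X9.7 Y10.7
G1 X4.7 Y11.8
G1 X0.6 Y8.6
G1 X0.6 Y3.4
G1 X4.7 Y0.2
G1 X9.7 Y1.3
G1 X12.0 Y6.0
; layer 4
G0 Z13.0
G0 X12.0 Y6.0
G1 X9.7 Y10.7
G1 X4.7 Y11.8
G1 X0.6 Y8.6
G1 X0.6 Y3.4
G1 X4.7 Y0.2
G1 X9.7 Y1.3
G1 X12.0 Y6.0
; layer 5
G0 Z16.2
G0 X12.0 Y6.0
G1 X9.7 Y10.7
G1 X4.7 Y11.8
G1 X0.6 Y8.6
G1 X0.6 Y3.4
G1 X4.7 Y0.2
G1 X9.7 Y1.3
G1 X12.0 Y6.0
; layer 6
G0 Z19.5
G0 X12.0 Y6.0
G1 X9.7 Y10.7
G1 X4.7 Y11.8
G1 X0.6 Y8.6
G1 X0.6 Y3.4
G1 X4.7 Y0.2
G1 X9.7 Y1.3
G1 X12.0 Y6.0
; layer 7
G0 Z22.8
G0 X12.0 Y6.0
G1 X9.7 Y10.7
G1 X4.7 Y11.8
G1 X0.6 Y8.6
G1 X0.6 Y3.4
G1 X4.7 Y0.2
G1 X9.7 Y1.3
G1 X12.0 Y6.0
; layer 8
G0 Z26.0
G0 X12.0 Y6.0
G1 X9.7 Y10.7
G1 X4.7 Y11.8
G1 X0.6 Y8.6
G1 X0.6 Y3.4
G1 X4.7 Y0.2
G1 X9.7 Y1.3
G1 X12.0 Y6.0
M2 ; end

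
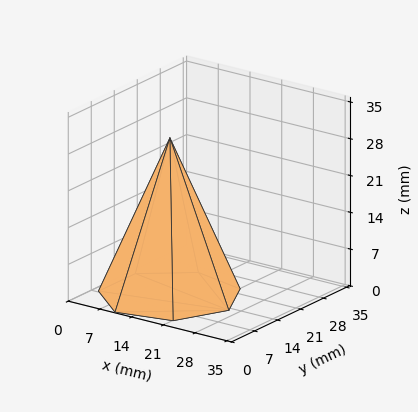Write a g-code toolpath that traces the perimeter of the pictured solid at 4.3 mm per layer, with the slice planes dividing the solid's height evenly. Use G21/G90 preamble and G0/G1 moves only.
Reading the render: the shape is a regular 7-sided pyramid, base circumscribed radius ≈ 13 mm, apex at z ≈ 30 mm (dimensions read to the nearest mm from the axis ticks). For the g-code, the solid's height is divided into equal slices at the stated Δz and each level perimeter traced with G1 moves after a G0 lift.

; perimeter-only toolpath
G21 ; units = mm
G90 ; absolute positioning
G28 ; home
; layer 1
G0 Z4.3
G0 X24.1 Y13.0
G1 X19.9 Y21.7
G1 X10.5 Y23.9
G1 X3.0 Y17.8
G1 X3.0 Y8.2
G1 X10.5 Y2.1
G1 X19.9 Y4.3
G1 X24.1 Y13.0
; layer 2
G0 Z8.6
G0 X22.3 Y13.0
G1 X18.8 Y20.3
G1 X10.9 Y22.1
G1 X4.6 Y17.0
G1 X4.6 Y9.0
G1 X10.9 Y3.9
G1 X18.8 Y5.7
G1 X22.3 Y13.0
; layer 3
G0 Z12.9
G0 X20.4 Y13.0
G1 X17.6 Y18.8
G1 X11.3 Y20.3
G1 X6.3 Y16.2
G1 X6.3 Y9.8
G1 X11.3 Y5.7
G1 X17.6 Y7.2
G1 X20.4 Y13.0
; layer 4
G0 Z17.1
G0 X18.6 Y13.0
G1 X16.5 Y17.4
G1 X11.8 Y18.4
G1 X8.0 Y15.4
G1 X8.0 Y10.6
G1 X11.8 Y7.6
G1 X16.5 Y8.6
G1 X18.6 Y13.0
; layer 5
G0 Z21.4
G0 X16.7 Y13.0
G1 X15.3 Y15.9
G1 X12.2 Y16.6
G1 X9.7 Y14.6
G1 X9.7 Y11.4
G1 X12.2 Y9.4
G1 X15.3 Y10.1
G1 X16.7 Y13.0
; layer 6
G0 Z25.7
G0 X14.9 Y13.0
G1 X14.2 Y14.5
G1 X12.6 Y14.8
G1 X11.3 Y13.8
G1 X11.3 Y12.2
G1 X12.6 Y11.2
G1 X14.2 Y11.5
G1 X14.9 Y13.0
M2 ; end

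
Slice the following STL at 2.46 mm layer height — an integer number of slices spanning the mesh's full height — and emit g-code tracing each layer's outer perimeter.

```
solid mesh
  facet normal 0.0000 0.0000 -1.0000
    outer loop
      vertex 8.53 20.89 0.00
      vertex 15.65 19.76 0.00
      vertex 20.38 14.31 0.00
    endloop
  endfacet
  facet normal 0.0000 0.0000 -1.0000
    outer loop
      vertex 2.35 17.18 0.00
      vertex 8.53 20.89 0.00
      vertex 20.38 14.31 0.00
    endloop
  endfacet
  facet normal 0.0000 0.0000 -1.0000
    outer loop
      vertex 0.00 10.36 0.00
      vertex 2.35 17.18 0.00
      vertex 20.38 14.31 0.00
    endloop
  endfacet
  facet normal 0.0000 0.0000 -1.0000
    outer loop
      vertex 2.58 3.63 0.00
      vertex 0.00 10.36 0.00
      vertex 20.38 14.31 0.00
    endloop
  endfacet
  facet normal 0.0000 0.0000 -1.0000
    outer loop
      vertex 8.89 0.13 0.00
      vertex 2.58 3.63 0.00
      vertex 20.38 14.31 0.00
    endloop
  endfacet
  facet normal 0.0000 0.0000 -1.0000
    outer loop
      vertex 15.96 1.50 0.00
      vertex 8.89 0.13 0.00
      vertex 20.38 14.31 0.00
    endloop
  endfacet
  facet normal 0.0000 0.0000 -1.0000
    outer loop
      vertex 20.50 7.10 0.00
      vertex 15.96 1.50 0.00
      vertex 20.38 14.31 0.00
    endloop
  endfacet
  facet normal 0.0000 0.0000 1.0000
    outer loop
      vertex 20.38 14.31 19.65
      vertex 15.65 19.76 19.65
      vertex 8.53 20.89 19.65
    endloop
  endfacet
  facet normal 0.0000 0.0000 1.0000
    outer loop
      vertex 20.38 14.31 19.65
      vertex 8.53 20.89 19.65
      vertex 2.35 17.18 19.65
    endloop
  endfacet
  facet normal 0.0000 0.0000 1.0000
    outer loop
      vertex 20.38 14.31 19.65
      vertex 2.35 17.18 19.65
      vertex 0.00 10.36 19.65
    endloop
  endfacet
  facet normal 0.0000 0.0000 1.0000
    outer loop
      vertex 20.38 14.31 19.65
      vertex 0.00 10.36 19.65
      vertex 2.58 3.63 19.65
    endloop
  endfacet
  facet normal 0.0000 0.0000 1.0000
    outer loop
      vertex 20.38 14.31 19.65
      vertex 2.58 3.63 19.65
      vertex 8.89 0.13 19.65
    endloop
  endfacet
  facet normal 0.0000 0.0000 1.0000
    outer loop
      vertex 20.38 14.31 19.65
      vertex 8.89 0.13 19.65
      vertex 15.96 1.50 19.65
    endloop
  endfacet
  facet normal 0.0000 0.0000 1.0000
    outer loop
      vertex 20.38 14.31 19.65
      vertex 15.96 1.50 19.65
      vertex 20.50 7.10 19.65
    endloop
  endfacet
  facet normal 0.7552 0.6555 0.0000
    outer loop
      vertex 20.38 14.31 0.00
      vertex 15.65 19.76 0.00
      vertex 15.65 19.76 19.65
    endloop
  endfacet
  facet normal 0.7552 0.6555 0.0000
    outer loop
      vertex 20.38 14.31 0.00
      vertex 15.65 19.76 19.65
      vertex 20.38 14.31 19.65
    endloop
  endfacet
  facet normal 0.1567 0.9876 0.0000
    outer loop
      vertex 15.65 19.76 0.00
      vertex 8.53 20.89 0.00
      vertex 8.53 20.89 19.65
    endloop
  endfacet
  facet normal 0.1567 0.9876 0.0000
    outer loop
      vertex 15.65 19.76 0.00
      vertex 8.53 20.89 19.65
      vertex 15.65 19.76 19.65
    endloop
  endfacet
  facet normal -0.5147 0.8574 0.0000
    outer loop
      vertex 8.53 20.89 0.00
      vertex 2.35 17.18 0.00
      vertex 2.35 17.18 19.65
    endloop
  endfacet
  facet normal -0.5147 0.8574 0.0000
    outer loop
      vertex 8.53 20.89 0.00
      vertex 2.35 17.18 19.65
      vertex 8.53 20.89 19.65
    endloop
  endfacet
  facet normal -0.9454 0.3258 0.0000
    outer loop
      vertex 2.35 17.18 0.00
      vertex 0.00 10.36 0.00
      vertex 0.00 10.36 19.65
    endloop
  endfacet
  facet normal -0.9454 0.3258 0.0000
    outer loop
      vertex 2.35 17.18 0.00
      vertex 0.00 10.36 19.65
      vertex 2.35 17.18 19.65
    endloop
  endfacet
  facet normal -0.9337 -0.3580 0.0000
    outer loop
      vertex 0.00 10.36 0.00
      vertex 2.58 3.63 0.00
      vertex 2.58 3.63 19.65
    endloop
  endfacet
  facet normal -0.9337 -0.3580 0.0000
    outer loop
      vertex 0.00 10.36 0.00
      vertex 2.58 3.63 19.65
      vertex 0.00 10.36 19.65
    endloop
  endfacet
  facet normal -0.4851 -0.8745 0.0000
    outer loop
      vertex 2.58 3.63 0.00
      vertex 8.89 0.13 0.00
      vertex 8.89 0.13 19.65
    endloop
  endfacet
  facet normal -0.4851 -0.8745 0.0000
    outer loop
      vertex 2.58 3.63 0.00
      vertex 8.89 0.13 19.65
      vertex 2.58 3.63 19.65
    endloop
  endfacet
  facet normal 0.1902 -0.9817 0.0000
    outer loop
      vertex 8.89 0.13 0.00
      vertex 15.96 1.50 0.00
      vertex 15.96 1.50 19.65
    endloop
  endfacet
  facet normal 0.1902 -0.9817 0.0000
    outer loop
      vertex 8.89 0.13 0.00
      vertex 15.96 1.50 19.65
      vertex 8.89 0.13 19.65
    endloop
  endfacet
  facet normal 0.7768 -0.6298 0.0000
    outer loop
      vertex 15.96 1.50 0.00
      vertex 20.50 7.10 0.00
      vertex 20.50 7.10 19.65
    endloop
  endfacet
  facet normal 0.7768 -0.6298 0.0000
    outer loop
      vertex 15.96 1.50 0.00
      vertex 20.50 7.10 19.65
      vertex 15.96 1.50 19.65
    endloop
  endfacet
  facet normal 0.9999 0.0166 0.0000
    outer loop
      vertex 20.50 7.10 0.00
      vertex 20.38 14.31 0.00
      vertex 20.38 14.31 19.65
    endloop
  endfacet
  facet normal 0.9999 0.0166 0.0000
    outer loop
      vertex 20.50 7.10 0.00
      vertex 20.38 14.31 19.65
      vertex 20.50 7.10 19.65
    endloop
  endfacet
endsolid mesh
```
; perimeter-only toolpath
G21 ; units = mm
G90 ; absolute positioning
G28 ; home
; layer 1
G0 Z2.46
G0 X20.38 Y14.31
G1 X15.65 Y19.76
G1 X8.53 Y20.89
G1 X2.35 Y17.18
G1 X0.00 Y10.36
G1 X2.58 Y3.63
G1 X8.89 Y0.13
G1 X15.96 Y1.50
G1 X20.50 Y7.10
G1 X20.38 Y14.31
; layer 2
G0 Z4.91
G0 X20.38 Y14.31
G1 X15.65 Y19.76
G1 X8.53 Y20.89
G1 X2.35 Y17.18
G1 X0.00 Y10.36
G1 X2.58 Y3.63
G1 X8.89 Y0.13
G1 X15.96 Y1.50
G1 X20.50 Y7.10
G1 X20.38 Y14.31
; layer 3
G0 Z7.37
G0 X20.38 Y14.31
G1 X15.65 Y19.76
G1 X8.53 Y20.89
G1 X2.35 Y17.18
G1 X0.00 Y10.36
G1 X2.58 Y3.63
G1 X8.89 Y0.13
G1 X15.96 Y1.50
G1 X20.50 Y7.10
G1 X20.38 Y14.31
; layer 4
G0 Z9.82
G0 X20.38 Y14.31
G1 X15.65 Y19.76
G1 X8.53 Y20.89
G1 X2.35 Y17.18
G1 X0.00 Y10.36
G1 X2.58 Y3.63
G1 X8.89 Y0.13
G1 X15.96 Y1.50
G1 X20.50 Y7.10
G1 X20.38 Y14.31
; layer 5
G0 Z12.28
G0 X20.38 Y14.31
G1 X15.65 Y19.76
G1 X8.53 Y20.89
G1 X2.35 Y17.18
G1 X0.00 Y10.36
G1 X2.58 Y3.63
G1 X8.89 Y0.13
G1 X15.96 Y1.50
G1 X20.50 Y7.10
G1 X20.38 Y14.31
; layer 6
G0 Z14.74
G0 X20.38 Y14.31
G1 X15.65 Y19.76
G1 X8.53 Y20.89
G1 X2.35 Y17.18
G1 X0.00 Y10.36
G1 X2.58 Y3.63
G1 X8.89 Y0.13
G1 X15.96 Y1.50
G1 X20.50 Y7.10
G1 X20.38 Y14.31
; layer 7
G0 Z17.19
G0 X20.38 Y14.31
G1 X15.65 Y19.76
G1 X8.53 Y20.89
G1 X2.35 Y17.18
G1 X0.00 Y10.36
G1 X2.58 Y3.63
G1 X8.89 Y0.13
G1 X15.96 Y1.50
G1 X20.50 Y7.10
G1 X20.38 Y14.31
; layer 8
G0 Z19.65
G0 X20.38 Y14.31
G1 X15.65 Y19.76
G1 X8.53 Y20.89
G1 X2.35 Y17.18
G1 X0.00 Y10.36
G1 X2.58 Y3.63
G1 X8.89 Y0.13
G1 X15.96 Y1.50
G1 X20.50 Y7.10
G1 X20.38 Y14.31
M2 ; end

The solid is a regular 9-sided prism (a cylinder approximated with 9 flat sides), circumscribed radius ≈ 10.5 mm, height ≈ 19.6 mm. Slicing at Δz = 2.46 mm — 8 equal slices spanning the solid's height, so layer i sits at z = i·h/8 — gives 8 non-empty perimeters. Each is a 9-segment closed polygon; G0 lifts to the layer z and rapids to the start vertex, then G1 traces the edges.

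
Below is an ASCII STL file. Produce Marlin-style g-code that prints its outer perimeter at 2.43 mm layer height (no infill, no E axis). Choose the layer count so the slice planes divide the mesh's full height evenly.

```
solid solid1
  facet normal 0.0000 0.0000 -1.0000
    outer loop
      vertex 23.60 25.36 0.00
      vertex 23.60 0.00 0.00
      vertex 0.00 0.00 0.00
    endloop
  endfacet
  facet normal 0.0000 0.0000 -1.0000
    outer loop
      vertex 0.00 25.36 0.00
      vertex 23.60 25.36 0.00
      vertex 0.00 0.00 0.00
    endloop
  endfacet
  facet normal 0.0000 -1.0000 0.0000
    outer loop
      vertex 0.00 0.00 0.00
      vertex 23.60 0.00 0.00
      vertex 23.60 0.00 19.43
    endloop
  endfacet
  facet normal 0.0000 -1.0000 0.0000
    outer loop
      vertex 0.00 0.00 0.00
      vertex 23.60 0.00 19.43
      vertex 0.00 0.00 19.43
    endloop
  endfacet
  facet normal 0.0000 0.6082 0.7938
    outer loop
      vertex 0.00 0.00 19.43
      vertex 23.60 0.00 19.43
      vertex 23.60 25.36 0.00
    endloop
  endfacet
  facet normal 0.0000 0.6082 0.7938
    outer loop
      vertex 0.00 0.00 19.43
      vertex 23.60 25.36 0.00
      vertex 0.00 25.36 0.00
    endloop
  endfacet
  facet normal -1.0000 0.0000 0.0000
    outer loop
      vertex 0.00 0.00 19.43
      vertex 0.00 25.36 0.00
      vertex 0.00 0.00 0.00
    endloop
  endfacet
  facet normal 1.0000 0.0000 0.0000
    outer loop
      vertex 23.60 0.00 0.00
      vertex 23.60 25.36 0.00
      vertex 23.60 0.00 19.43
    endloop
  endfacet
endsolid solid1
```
; perimeter-only toolpath
G21 ; units = mm
G90 ; absolute positioning
G28 ; home
; layer 1
G0 Z2.43
G0 X0.00 Y0.00
G1 X23.60 Y0.00
G1 X23.60 Y22.19
G1 X0.00 Y22.19
G1 X0.00 Y0.00
; layer 2
G0 Z4.86
G0 X0.00 Y0.00
G1 X23.60 Y0.00
G1 X23.60 Y19.02
G1 X0.00 Y19.02
G1 X0.00 Y0.00
; layer 3
G0 Z7.29
G0 X0.00 Y0.00
G1 X23.60 Y0.00
G1 X23.60 Y15.85
G1 X0.00 Y15.85
G1 X0.00 Y0.00
; layer 4
G0 Z9.71
G0 X0.00 Y0.00
G1 X23.60 Y0.00
G1 X23.60 Y12.68
G1 X0.00 Y12.68
G1 X0.00 Y0.00
; layer 5
G0 Z12.14
G0 X0.00 Y0.00
G1 X23.60 Y0.00
G1 X23.60 Y9.51
G1 X0.00 Y9.51
G1 X0.00 Y0.00
; layer 6
G0 Z14.57
G0 X0.00 Y0.00
G1 X23.60 Y0.00
G1 X23.60 Y6.34
G1 X0.00 Y6.34
G1 X0.00 Y0.00
; layer 7
G0 Z17.00
G0 X0.00 Y0.00
G1 X23.60 Y0.00
G1 X23.60 Y3.17
G1 X0.00 Y3.17
G1 X0.00 Y0.00
M2 ; end

The solid is a wedge (ramp): 23.6 × 25.4 mm base, rising to 19.4 mm along the y=0 edge and sloping linearly to z=0 at y=25.4. Slicing at Δz = 2.43 mm — 8 equal slices spanning the solid's height, so layer i sits at z = i·h/8 — gives 7 non-empty perimeters. Each is a 4-segment closed polygon; G0 lifts to the layer z and rapids to the start vertex, then G1 traces the edges. The cross-section shrinks linearly with z (the slice at the apex is degenerate and omitted).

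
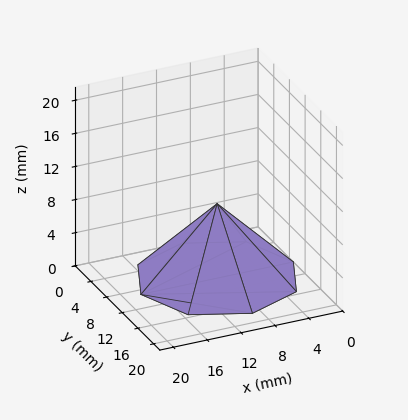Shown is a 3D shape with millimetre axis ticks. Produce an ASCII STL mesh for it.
Reading the render: the shape is a regular 8-sided pyramid, base circumscribed radius ≈ 9 mm, apex at z ≈ 9 mm (dimensions read to the nearest mm from the axis ticks). For the STL, each face is triangulated and given an outward normal.

solid part
  facet normal 0.0000 0.0000 -1.0000
    outer loop
      vertex 9.0 18.0 0.0
      vertex 15.4 15.4 0.0
      vertex 18.0 9.0 0.0
    endloop
  endfacet
  facet normal 0.0000 0.0000 -1.0000
    outer loop
      vertex 2.6 15.4 0.0
      vertex 9.0 18.0 0.0
      vertex 18.0 9.0 0.0
    endloop
  endfacet
  facet normal 0.0000 0.0000 -1.0000
    outer loop
      vertex 0.0 9.0 0.0
      vertex 2.6 15.4 0.0
      vertex 18.0 9.0 0.0
    endloop
  endfacet
  facet normal 0.0000 0.0000 -1.0000
    outer loop
      vertex 2.6 2.6 0.0
      vertex 0.0 9.0 0.0
      vertex 18.0 9.0 0.0
    endloop
  endfacet
  facet normal 0.0000 0.0000 -1.0000
    outer loop
      vertex 9.0 0.0 0.0
      vertex 2.6 2.6 0.0
      vertex 18.0 9.0 0.0
    endloop
  endfacet
  facet normal 0.0000 0.0000 -1.0000
    outer loop
      vertex 15.4 2.6 0.0
      vertex 9.0 0.0 0.0
      vertex 18.0 9.0 0.0
    endloop
  endfacet
  facet normal 0.6796 0.2761 0.6796
    outer loop
      vertex 18.0 9.0 0.0
      vertex 15.4 15.4 0.0
      vertex 9.0 9.0 9.0
    endloop
  endfacet
  facet normal 0.2761 0.6796 0.6796
    outer loop
      vertex 15.4 15.4 0.0
      vertex 9.0 18.0 0.0
      vertex 9.0 9.0 9.0
    endloop
  endfacet
  facet normal -0.2761 0.6796 0.6796
    outer loop
      vertex 9.0 18.0 0.0
      vertex 2.6 15.4 0.0
      vertex 9.0 9.0 9.0
    endloop
  endfacet
  facet normal -0.6796 0.2761 0.6796
    outer loop
      vertex 2.6 15.4 0.0
      vertex 0.0 9.0 0.0
      vertex 9.0 9.0 9.0
    endloop
  endfacet
  facet normal -0.6796 -0.2761 0.6796
    outer loop
      vertex 0.0 9.0 0.0
      vertex 2.6 2.6 0.0
      vertex 9.0 9.0 9.0
    endloop
  endfacet
  facet normal -0.2761 -0.6796 0.6796
    outer loop
      vertex 2.6 2.6 0.0
      vertex 9.0 0.0 0.0
      vertex 9.0 9.0 9.0
    endloop
  endfacet
  facet normal 0.2761 -0.6796 0.6796
    outer loop
      vertex 9.0 0.0 0.0
      vertex 15.4 2.6 0.0
      vertex 9.0 9.0 9.0
    endloop
  endfacet
  facet normal 0.6796 -0.2761 0.6796
    outer loop
      vertex 15.4 2.6 0.0
      vertex 18.0 9.0 0.0
      vertex 9.0 9.0 9.0
    endloop
  endfacet
endsolid part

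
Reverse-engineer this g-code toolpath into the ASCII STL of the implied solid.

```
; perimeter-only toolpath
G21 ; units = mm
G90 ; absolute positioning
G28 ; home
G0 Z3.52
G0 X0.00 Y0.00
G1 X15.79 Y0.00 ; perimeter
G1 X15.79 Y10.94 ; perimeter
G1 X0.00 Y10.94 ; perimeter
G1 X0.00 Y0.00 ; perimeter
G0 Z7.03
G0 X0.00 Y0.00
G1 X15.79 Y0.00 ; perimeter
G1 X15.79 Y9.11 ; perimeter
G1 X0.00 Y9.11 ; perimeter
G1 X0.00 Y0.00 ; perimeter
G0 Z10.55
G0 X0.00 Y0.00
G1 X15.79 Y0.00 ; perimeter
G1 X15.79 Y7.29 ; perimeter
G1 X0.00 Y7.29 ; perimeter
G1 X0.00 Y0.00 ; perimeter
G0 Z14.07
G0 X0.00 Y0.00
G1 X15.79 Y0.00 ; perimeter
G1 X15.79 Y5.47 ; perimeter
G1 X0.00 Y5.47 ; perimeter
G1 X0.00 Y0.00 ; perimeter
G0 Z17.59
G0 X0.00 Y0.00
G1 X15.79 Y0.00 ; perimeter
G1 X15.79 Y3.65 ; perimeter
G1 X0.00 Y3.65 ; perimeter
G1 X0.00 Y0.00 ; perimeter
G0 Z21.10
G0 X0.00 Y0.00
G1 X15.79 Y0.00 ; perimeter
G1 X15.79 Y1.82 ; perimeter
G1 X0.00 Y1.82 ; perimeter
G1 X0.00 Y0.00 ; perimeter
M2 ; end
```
solid part
  facet normal 0.0000 0.0000 -1.0000
    outer loop
      vertex 15.79 12.76 0.00
      vertex 15.79 0.00 0.00
      vertex 0.00 0.00 0.00
    endloop
  endfacet
  facet normal 0.0000 0.0000 -1.0000
    outer loop
      vertex 0.00 12.76 0.00
      vertex 15.79 12.76 0.00
      vertex 0.00 0.00 0.00
    endloop
  endfacet
  facet normal 0.0000 -1.0000 0.0000
    outer loop
      vertex 0.00 0.00 0.00
      vertex 15.79 0.00 0.00
      vertex 15.79 0.00 24.62
    endloop
  endfacet
  facet normal 0.0000 -1.0000 0.0000
    outer loop
      vertex 0.00 0.00 0.00
      vertex 15.79 0.00 24.62
      vertex 0.00 0.00 24.62
    endloop
  endfacet
  facet normal 0.0000 0.8878 0.4601
    outer loop
      vertex 0.00 0.00 24.62
      vertex 15.79 0.00 24.62
      vertex 15.79 12.76 0.00
    endloop
  endfacet
  facet normal 0.0000 0.8878 0.4601
    outer loop
      vertex 0.00 0.00 24.62
      vertex 15.79 12.76 0.00
      vertex 0.00 12.76 0.00
    endloop
  endfacet
  facet normal -1.0000 0.0000 0.0000
    outer loop
      vertex 0.00 0.00 24.62
      vertex 0.00 12.76 0.00
      vertex 0.00 0.00 0.00
    endloop
  endfacet
  facet normal 1.0000 0.0000 0.0000
    outer loop
      vertex 15.79 0.00 0.00
      vertex 15.79 12.76 0.00
      vertex 15.79 0.00 24.62
    endloop
  endfacet
endsolid part

The G0 Z moves step by Δz≈3.52 mm. The G1 loops shrink linearly with z, so the solid tapers from its base footprint up to z≈24.6. Closing with a flat bottom cap and the tapered top and triangulating gives 8 facets — a wedge (ramp): 15.8 × 12.8 mm base, rising to 24.6 mm along the y=0 edge and sloping linearly to z=0 at y=12.8.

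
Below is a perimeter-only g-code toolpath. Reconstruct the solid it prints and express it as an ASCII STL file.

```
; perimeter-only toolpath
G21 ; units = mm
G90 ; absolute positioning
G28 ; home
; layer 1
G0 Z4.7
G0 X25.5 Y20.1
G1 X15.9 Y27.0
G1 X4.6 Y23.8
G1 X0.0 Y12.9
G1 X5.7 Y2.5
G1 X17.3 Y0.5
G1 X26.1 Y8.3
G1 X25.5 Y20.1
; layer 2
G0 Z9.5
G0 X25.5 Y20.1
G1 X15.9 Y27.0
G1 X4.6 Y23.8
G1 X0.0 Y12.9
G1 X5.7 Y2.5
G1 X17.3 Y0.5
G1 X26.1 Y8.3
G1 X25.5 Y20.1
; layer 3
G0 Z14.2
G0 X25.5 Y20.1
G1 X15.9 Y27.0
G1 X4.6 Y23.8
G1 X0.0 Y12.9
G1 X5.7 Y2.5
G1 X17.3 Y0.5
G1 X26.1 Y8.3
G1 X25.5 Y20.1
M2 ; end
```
solid part
  facet normal 0.0000 0.0000 -1.0000
    outer loop
      vertex 4.6 23.8 0.0
      vertex 15.9 27.0 0.0
      vertex 25.5 20.1 0.0
    endloop
  endfacet
  facet normal 0.0000 0.0000 -1.0000
    outer loop
      vertex 0.0 12.9 0.0
      vertex 4.6 23.8 0.0
      vertex 25.5 20.1 0.0
    endloop
  endfacet
  facet normal 0.0000 0.0000 -1.0000
    outer loop
      vertex 5.7 2.5 0.0
      vertex 0.0 12.9 0.0
      vertex 25.5 20.1 0.0
    endloop
  endfacet
  facet normal 0.0000 0.0000 -1.0000
    outer loop
      vertex 17.3 0.5 0.0
      vertex 5.7 2.5 0.0
      vertex 25.5 20.1 0.0
    endloop
  endfacet
  facet normal 0.0000 0.0000 -1.0000
    outer loop
      vertex 26.1 8.3 0.0
      vertex 17.3 0.5 0.0
      vertex 25.5 20.1 0.0
    endloop
  endfacet
  facet normal 0.0000 0.0000 1.0000
    outer loop
      vertex 25.5 20.1 14.2
      vertex 15.9 27.0 14.2
      vertex 4.6 23.8 14.2
    endloop
  endfacet
  facet normal 0.0000 0.0000 1.0000
    outer loop
      vertex 25.5 20.1 14.2
      vertex 4.6 23.8 14.2
      vertex 0.0 12.9 14.2
    endloop
  endfacet
  facet normal 0.0000 0.0000 1.0000
    outer loop
      vertex 25.5 20.1 14.2
      vertex 0.0 12.9 14.2
      vertex 5.7 2.5 14.2
    endloop
  endfacet
  facet normal 0.0000 0.0000 1.0000
    outer loop
      vertex 25.5 20.1 14.2
      vertex 5.7 2.5 14.2
      vertex 17.3 0.5 14.2
    endloop
  endfacet
  facet normal 0.0000 0.0000 1.0000
    outer loop
      vertex 25.5 20.1 14.2
      vertex 17.3 0.5 14.2
      vertex 26.1 8.3 14.2
    endloop
  endfacet
  facet normal 0.5836 0.8120 0.0000
    outer loop
      vertex 25.5 20.1 0.0
      vertex 15.9 27.0 0.0
      vertex 15.9 27.0 14.2
    endloop
  endfacet
  facet normal 0.5836 0.8120 0.0000
    outer loop
      vertex 25.5 20.1 0.0
      vertex 15.9 27.0 14.2
      vertex 25.5 20.1 14.2
    endloop
  endfacet
  facet normal -0.2725 0.9622 0.0000
    outer loop
      vertex 15.9 27.0 0.0
      vertex 4.6 23.8 0.0
      vertex 4.6 23.8 14.2
    endloop
  endfacet
  facet normal -0.2725 0.9622 0.0000
    outer loop
      vertex 15.9 27.0 0.0
      vertex 4.6 23.8 14.2
      vertex 15.9 27.0 14.2
    endloop
  endfacet
  facet normal -0.9213 0.3888 0.0000
    outer loop
      vertex 4.6 23.8 0.0
      vertex 0.0 12.9 0.0
      vertex 0.0 12.9 14.2
    endloop
  endfacet
  facet normal -0.9213 0.3888 0.0000
    outer loop
      vertex 4.6 23.8 0.0
      vertex 0.0 12.9 14.2
      vertex 4.6 23.8 14.2
    endloop
  endfacet
  facet normal -0.8769 -0.4806 0.0000
    outer loop
      vertex 0.0 12.9 0.0
      vertex 5.7 2.5 0.0
      vertex 5.7 2.5 14.2
    endloop
  endfacet
  facet normal -0.8769 -0.4806 0.0000
    outer loop
      vertex 0.0 12.9 0.0
      vertex 5.7 2.5 14.2
      vertex 0.0 12.9 14.2
    endloop
  endfacet
  facet normal -0.1699 -0.9855 0.0000
    outer loop
      vertex 5.7 2.5 0.0
      vertex 17.3 0.5 0.0
      vertex 17.3 0.5 14.2
    endloop
  endfacet
  facet normal -0.1699 -0.9855 0.0000
    outer loop
      vertex 5.7 2.5 0.0
      vertex 17.3 0.5 14.2
      vertex 5.7 2.5 14.2
    endloop
  endfacet
  facet normal 0.6633 -0.7483 0.0000
    outer loop
      vertex 17.3 0.5 0.0
      vertex 26.1 8.3 0.0
      vertex 26.1 8.3 14.2
    endloop
  endfacet
  facet normal 0.6633 -0.7483 0.0000
    outer loop
      vertex 17.3 0.5 0.0
      vertex 26.1 8.3 14.2
      vertex 17.3 0.5 14.2
    endloop
  endfacet
  facet normal 0.9987 0.0508 0.0000
    outer loop
      vertex 26.1 8.3 0.0
      vertex 25.5 20.1 0.0
      vertex 25.5 20.1 14.2
    endloop
  endfacet
  facet normal 0.9987 0.0508 0.0000
    outer loop
      vertex 26.1 8.3 0.0
      vertex 25.5 20.1 14.2
      vertex 26.1 8.3 14.2
    endloop
  endfacet
endsolid part

The G0 Z moves step by Δz≈4.7 mm. Every layer's G1 loop is the same polygon, so the solid is a straight extrusion of it from z=0 to z≈14.2. Closing with flat bottom and top caps and triangulating gives 24 facets — a regular 7-sided prism (a cylinder approximated with 7 flat sides), circumscribed radius ≈ 13.6 mm, height ≈ 14.2 mm.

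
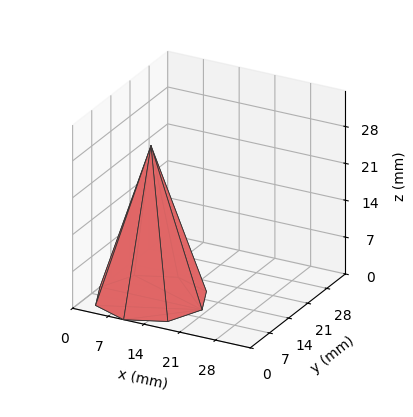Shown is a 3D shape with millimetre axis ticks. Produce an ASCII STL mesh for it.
Reading the render: the shape is a regular 8-sided pyramid, base circumscribed radius ≈ 10 mm, apex at z ≈ 29 mm (dimensions read to the nearest mm from the axis ticks). For the STL, each face is triangulated and given an outward normal.

solid part
  facet normal 0.0000 0.0000 -1.0000
    outer loop
      vertex 10.000 20.000 0.000
      vertex 17.071 17.071 0.000
      vertex 20.000 10.000 0.000
    endloop
  endfacet
  facet normal 0.0000 0.0000 -1.0000
    outer loop
      vertex 2.929 17.071 0.000
      vertex 10.000 20.000 0.000
      vertex 20.000 10.000 0.000
    endloop
  endfacet
  facet normal 0.0000 0.0000 -1.0000
    outer loop
      vertex 0.000 10.000 0.000
      vertex 2.929 17.071 0.000
      vertex 20.000 10.000 0.000
    endloop
  endfacet
  facet normal 0.0000 0.0000 -1.0000
    outer loop
      vertex 2.929 2.929 0.000
      vertex 0.000 10.000 0.000
      vertex 20.000 10.000 0.000
    endloop
  endfacet
  facet normal 0.0000 0.0000 -1.0000
    outer loop
      vertex 10.000 0.000 0.000
      vertex 2.929 2.929 0.000
      vertex 20.000 10.000 0.000
    endloop
  endfacet
  facet normal 0.0000 0.0000 -1.0000
    outer loop
      vertex 17.071 2.929 0.000
      vertex 10.000 0.000 0.000
      vertex 20.000 10.000 0.000
    endloop
  endfacet
  facet normal 0.8803 0.3646 0.3035
    outer loop
      vertex 20.000 10.000 0.000
      vertex 17.071 17.071 0.000
      vertex 10.000 10.000 29.000
    endloop
  endfacet
  facet normal 0.3646 0.8803 0.3035
    outer loop
      vertex 17.071 17.071 0.000
      vertex 10.000 20.000 0.000
      vertex 10.000 10.000 29.000
    endloop
  endfacet
  facet normal -0.3646 0.8803 0.3035
    outer loop
      vertex 10.000 20.000 0.000
      vertex 2.929 17.071 0.000
      vertex 10.000 10.000 29.000
    endloop
  endfacet
  facet normal -0.8803 0.3646 0.3035
    outer loop
      vertex 2.929 17.071 0.000
      vertex 0.000 10.000 0.000
      vertex 10.000 10.000 29.000
    endloop
  endfacet
  facet normal -0.8803 -0.3646 0.3035
    outer loop
      vertex 0.000 10.000 0.000
      vertex 2.929 2.929 0.000
      vertex 10.000 10.000 29.000
    endloop
  endfacet
  facet normal -0.3646 -0.8803 0.3035
    outer loop
      vertex 2.929 2.929 0.000
      vertex 10.000 0.000 0.000
      vertex 10.000 10.000 29.000
    endloop
  endfacet
  facet normal 0.3646 -0.8803 0.3035
    outer loop
      vertex 10.000 0.000 0.000
      vertex 17.071 2.929 0.000
      vertex 10.000 10.000 29.000
    endloop
  endfacet
  facet normal 0.8803 -0.3646 0.3035
    outer loop
      vertex 17.071 2.929 0.000
      vertex 20.000 10.000 0.000
      vertex 10.000 10.000 29.000
    endloop
  endfacet
endsolid part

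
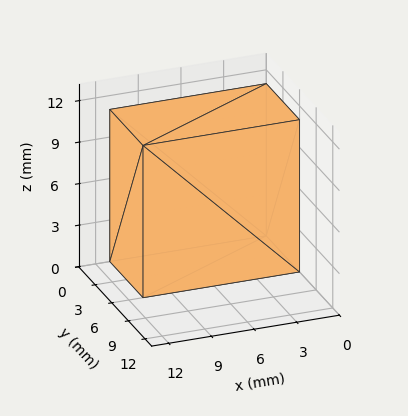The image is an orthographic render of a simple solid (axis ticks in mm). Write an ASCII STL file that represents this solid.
Reading the render: the shape is a rectangular box, roughly 11 × 6 mm footprint and 11 mm tall (dimensions read to the nearest mm from the axis ticks). For the STL, each face is triangulated and given an outward normal.

solid part
  facet normal 0.0000 0.0000 -1.0000
    outer loop
      vertex 11.00 6.00 0.00
      vertex 11.00 0.00 0.00
      vertex 0.00 0.00 0.00
    endloop
  endfacet
  facet normal 0.0000 0.0000 -1.0000
    outer loop
      vertex 0.00 6.00 0.00
      vertex 11.00 6.00 0.00
      vertex 0.00 0.00 0.00
    endloop
  endfacet
  facet normal 0.0000 0.0000 1.0000
    outer loop
      vertex 0.00 0.00 11.00
      vertex 11.00 0.00 11.00
      vertex 11.00 6.00 11.00
    endloop
  endfacet
  facet normal 0.0000 0.0000 1.0000
    outer loop
      vertex 0.00 0.00 11.00
      vertex 11.00 6.00 11.00
      vertex 0.00 6.00 11.00
    endloop
  endfacet
  facet normal 0.0000 -1.0000 0.0000
    outer loop
      vertex 0.00 0.00 0.00
      vertex 11.00 0.00 0.00
      vertex 11.00 0.00 11.00
    endloop
  endfacet
  facet normal 0.0000 -1.0000 0.0000
    outer loop
      vertex 0.00 0.00 0.00
      vertex 11.00 0.00 11.00
      vertex 0.00 0.00 11.00
    endloop
  endfacet
  facet normal 0.0000 1.0000 0.0000
    outer loop
      vertex 11.00 6.00 11.00
      vertex 11.00 6.00 0.00
      vertex 0.00 6.00 0.00
    endloop
  endfacet
  facet normal 0.0000 1.0000 0.0000
    outer loop
      vertex 0.00 6.00 11.00
      vertex 11.00 6.00 11.00
      vertex 0.00 6.00 0.00
    endloop
  endfacet
  facet normal -1.0000 0.0000 0.0000
    outer loop
      vertex 0.00 6.00 11.00
      vertex 0.00 6.00 0.00
      vertex 0.00 0.00 0.00
    endloop
  endfacet
  facet normal -1.0000 0.0000 0.0000
    outer loop
      vertex 0.00 0.00 11.00
      vertex 0.00 6.00 11.00
      vertex 0.00 0.00 0.00
    endloop
  endfacet
  facet normal 1.0000 0.0000 0.0000
    outer loop
      vertex 11.00 0.00 0.00
      vertex 11.00 6.00 0.00
      vertex 11.00 6.00 11.00
    endloop
  endfacet
  facet normal 1.0000 0.0000 0.0000
    outer loop
      vertex 11.00 0.00 0.00
      vertex 11.00 6.00 11.00
      vertex 11.00 0.00 11.00
    endloop
  endfacet
endsolid part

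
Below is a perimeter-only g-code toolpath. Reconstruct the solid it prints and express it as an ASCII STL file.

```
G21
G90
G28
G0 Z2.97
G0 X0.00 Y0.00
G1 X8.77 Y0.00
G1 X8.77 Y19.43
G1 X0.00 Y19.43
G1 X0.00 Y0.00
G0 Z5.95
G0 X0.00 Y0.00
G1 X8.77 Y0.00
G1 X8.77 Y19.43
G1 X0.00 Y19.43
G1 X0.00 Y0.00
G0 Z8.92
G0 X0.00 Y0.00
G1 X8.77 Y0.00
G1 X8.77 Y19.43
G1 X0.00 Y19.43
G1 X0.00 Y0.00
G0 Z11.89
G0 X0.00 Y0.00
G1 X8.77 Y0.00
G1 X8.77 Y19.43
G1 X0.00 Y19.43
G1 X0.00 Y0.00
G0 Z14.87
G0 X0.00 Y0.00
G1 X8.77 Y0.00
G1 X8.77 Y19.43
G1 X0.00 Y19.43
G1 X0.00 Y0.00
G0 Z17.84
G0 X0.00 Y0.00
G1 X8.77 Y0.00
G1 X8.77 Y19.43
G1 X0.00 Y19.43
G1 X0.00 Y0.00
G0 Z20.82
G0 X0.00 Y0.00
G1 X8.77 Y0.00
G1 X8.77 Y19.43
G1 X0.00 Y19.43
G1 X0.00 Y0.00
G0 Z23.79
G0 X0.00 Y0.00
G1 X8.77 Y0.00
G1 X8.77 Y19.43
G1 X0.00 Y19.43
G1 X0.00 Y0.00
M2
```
solid part
  facet normal 0.0000 0.0000 -1.0000
    outer loop
      vertex 8.77 19.43 0.00
      vertex 8.77 0.00 0.00
      vertex 0.00 0.00 0.00
    endloop
  endfacet
  facet normal 0.0000 0.0000 -1.0000
    outer loop
      vertex 0.00 19.43 0.00
      vertex 8.77 19.43 0.00
      vertex 0.00 0.00 0.00
    endloop
  endfacet
  facet normal 0.0000 0.0000 1.0000
    outer loop
      vertex 0.00 0.00 23.79
      vertex 8.77 0.00 23.79
      vertex 8.77 19.43 23.79
    endloop
  endfacet
  facet normal 0.0000 0.0000 1.0000
    outer loop
      vertex 0.00 0.00 23.79
      vertex 8.77 19.43 23.79
      vertex 0.00 19.43 23.79
    endloop
  endfacet
  facet normal 0.0000 -1.0000 0.0000
    outer loop
      vertex 0.00 0.00 0.00
      vertex 8.77 0.00 0.00
      vertex 8.77 0.00 23.79
    endloop
  endfacet
  facet normal 0.0000 -1.0000 0.0000
    outer loop
      vertex 0.00 0.00 0.00
      vertex 8.77 0.00 23.79
      vertex 0.00 0.00 23.79
    endloop
  endfacet
  facet normal 0.0000 1.0000 0.0000
    outer loop
      vertex 8.77 19.43 23.79
      vertex 8.77 19.43 0.00
      vertex 0.00 19.43 0.00
    endloop
  endfacet
  facet normal 0.0000 1.0000 0.0000
    outer loop
      vertex 0.00 19.43 23.79
      vertex 8.77 19.43 23.79
      vertex 0.00 19.43 0.00
    endloop
  endfacet
  facet normal -1.0000 0.0000 0.0000
    outer loop
      vertex 0.00 19.43 23.79
      vertex 0.00 19.43 0.00
      vertex 0.00 0.00 0.00
    endloop
  endfacet
  facet normal -1.0000 0.0000 0.0000
    outer loop
      vertex 0.00 0.00 23.79
      vertex 0.00 19.43 23.79
      vertex 0.00 0.00 0.00
    endloop
  endfacet
  facet normal 1.0000 0.0000 0.0000
    outer loop
      vertex 8.77 0.00 0.00
      vertex 8.77 19.43 0.00
      vertex 8.77 19.43 23.79
    endloop
  endfacet
  facet normal 1.0000 0.0000 0.0000
    outer loop
      vertex 8.77 0.00 0.00
      vertex 8.77 19.43 23.79
      vertex 8.77 0.00 23.79
    endloop
  endfacet
endsolid part

The G0 Z moves step by Δz≈2.97 mm. Every layer's G1 loop is the same polygon, so the solid is a straight extrusion of it from z=0 to z≈23.8. Closing with flat bottom and top caps and triangulating gives 12 facets — a rectangular box, roughly 8.77 × 19.4 mm footprint and 23.8 mm tall.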